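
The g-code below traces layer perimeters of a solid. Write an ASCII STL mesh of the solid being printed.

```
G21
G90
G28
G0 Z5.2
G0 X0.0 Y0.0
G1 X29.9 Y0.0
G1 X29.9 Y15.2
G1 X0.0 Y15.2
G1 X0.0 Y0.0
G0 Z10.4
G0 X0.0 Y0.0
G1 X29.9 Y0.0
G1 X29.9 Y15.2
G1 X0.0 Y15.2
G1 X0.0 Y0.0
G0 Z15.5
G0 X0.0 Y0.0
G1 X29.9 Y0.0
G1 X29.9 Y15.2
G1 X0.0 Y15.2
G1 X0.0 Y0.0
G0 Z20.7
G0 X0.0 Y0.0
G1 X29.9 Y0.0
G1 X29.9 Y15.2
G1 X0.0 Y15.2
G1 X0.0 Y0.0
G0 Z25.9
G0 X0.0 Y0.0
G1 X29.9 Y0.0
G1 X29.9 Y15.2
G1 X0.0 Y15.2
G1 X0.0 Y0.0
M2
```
solid part
  facet normal 0.0000 0.0000 -1.0000
    outer loop
      vertex 29.9 15.2 0.0
      vertex 29.9 0.0 0.0
      vertex 0.0 0.0 0.0
    endloop
  endfacet
  facet normal 0.0000 0.0000 -1.0000
    outer loop
      vertex 0.0 15.2 0.0
      vertex 29.9 15.2 0.0
      vertex 0.0 0.0 0.0
    endloop
  endfacet
  facet normal 0.0000 0.0000 1.0000
    outer loop
      vertex 0.0 0.0 25.9
      vertex 29.9 0.0 25.9
      vertex 29.9 15.2 25.9
    endloop
  endfacet
  facet normal 0.0000 0.0000 1.0000
    outer loop
      vertex 0.0 0.0 25.9
      vertex 29.9 15.2 25.9
      vertex 0.0 15.2 25.9
    endloop
  endfacet
  facet normal 0.0000 -1.0000 0.0000
    outer loop
      vertex 0.0 0.0 0.0
      vertex 29.9 0.0 0.0
      vertex 29.9 0.0 25.9
    endloop
  endfacet
  facet normal 0.0000 -1.0000 0.0000
    outer loop
      vertex 0.0 0.0 0.0
      vertex 29.9 0.0 25.9
      vertex 0.0 0.0 25.9
    endloop
  endfacet
  facet normal 0.0000 1.0000 0.0000
    outer loop
      vertex 29.9 15.2 25.9
      vertex 29.9 15.2 0.0
      vertex 0.0 15.2 0.0
    endloop
  endfacet
  facet normal 0.0000 1.0000 0.0000
    outer loop
      vertex 0.0 15.2 25.9
      vertex 29.9 15.2 25.9
      vertex 0.0 15.2 0.0
    endloop
  endfacet
  facet normal -1.0000 0.0000 0.0000
    outer loop
      vertex 0.0 15.2 25.9
      vertex 0.0 15.2 0.0
      vertex 0.0 0.0 0.0
    endloop
  endfacet
  facet normal -1.0000 0.0000 0.0000
    outer loop
      vertex 0.0 0.0 25.9
      vertex 0.0 15.2 25.9
      vertex 0.0 0.0 0.0
    endloop
  endfacet
  facet normal 1.0000 0.0000 0.0000
    outer loop
      vertex 29.9 0.0 0.0
      vertex 29.9 15.2 0.0
      vertex 29.9 15.2 25.9
    endloop
  endfacet
  facet normal 1.0000 0.0000 0.0000
    outer loop
      vertex 29.9 0.0 0.0
      vertex 29.9 15.2 25.9
      vertex 29.9 0.0 25.9
    endloop
  endfacet
endsolid part

The G0 Z moves step by Δz≈5.2 mm. Every layer's G1 loop is the same polygon, so the solid is a straight extrusion of it from z=0 to z≈25.9. Closing with flat bottom and top caps and triangulating gives 12 facets — a rectangular box, roughly 29.9 × 15.2 mm footprint and 25.9 mm tall.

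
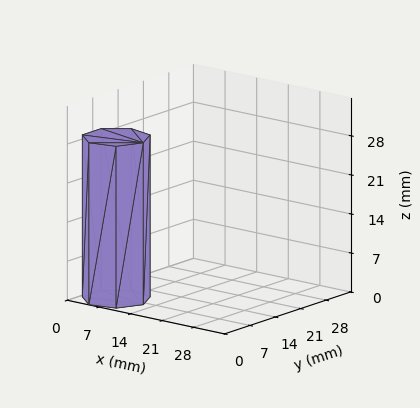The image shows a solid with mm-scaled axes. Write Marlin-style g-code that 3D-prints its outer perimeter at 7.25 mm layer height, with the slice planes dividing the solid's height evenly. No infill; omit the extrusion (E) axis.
Reading the render: the shape is a regular 7-sided prism (a cylinder approximated with 7 flat sides), circumscribed radius ≈ 6 mm, height ≈ 29 mm (dimensions read to the nearest mm from the axis ticks). For the g-code, the solid's height is divided into equal slices at the stated Δz and each level perimeter traced with G1 moves after a G0 lift.

; perimeter-only toolpath
G21 ; units = mm
G90 ; absolute positioning
G28 ; home
; layer 1
G0 Z7.25
G0 X12.00 Y6.00
G1 X9.74 Y10.69
G1 X4.66 Y11.85
G1 X0.59 Y8.60
G1 X0.59 Y3.40
G1 X4.66 Y0.15
G1 X9.74 Y1.31
G1 X12.00 Y6.00
; layer 2
G0 Z14.50
G0 X12.00 Y6.00
G1 X9.74 Y10.69
G1 X4.66 Y11.85
G1 X0.59 Y8.60
G1 X0.59 Y3.40
G1 X4.66 Y0.15
G1 X9.74 Y1.31
G1 X12.00 Y6.00
; layer 3
G0 Z21.75
G0 X12.00 Y6.00
G1 X9.74 Y10.69
G1 X4.66 Y11.85
G1 X0.59 Y8.60
G1 X0.59 Y3.40
G1 X4.66 Y0.15
G1 X9.74 Y1.31
G1 X12.00 Y6.00
; layer 4
G0 Z29.00
G0 X12.00 Y6.00
G1 X9.74 Y10.69
G1 X4.66 Y11.85
G1 X0.59 Y8.60
G1 X0.59 Y3.40
G1 X4.66 Y0.15
G1 X9.74 Y1.31
G1 X12.00 Y6.00
M2 ; end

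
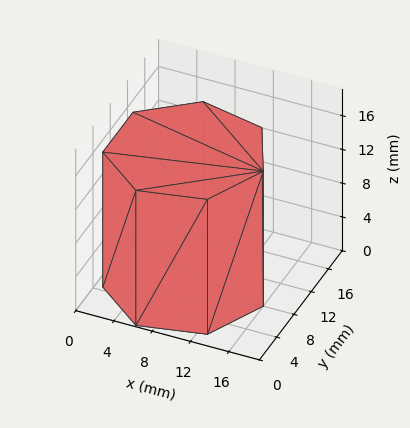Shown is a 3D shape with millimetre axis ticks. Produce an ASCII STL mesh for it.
Reading the render: the shape is a regular 7-sided prism (a cylinder approximated with 7 flat sides), circumscribed radius ≈ 8 mm, height ≈ 16 mm (dimensions read to the nearest mm from the axis ticks). For the STL, each face is triangulated and given an outward normal.

solid part
  facet normal 0.0000 0.0000 -1.0000
    outer loop
      vertex 6.2 15.8 0.0
      vertex 13.0 14.3 0.0
      vertex 16.0 8.0 0.0
    endloop
  endfacet
  facet normal 0.0000 0.0000 -1.0000
    outer loop
      vertex 0.8 11.5 0.0
      vertex 6.2 15.8 0.0
      vertex 16.0 8.0 0.0
    endloop
  endfacet
  facet normal 0.0000 0.0000 -1.0000
    outer loop
      vertex 0.8 4.5 0.0
      vertex 0.8 11.5 0.0
      vertex 16.0 8.0 0.0
    endloop
  endfacet
  facet normal 0.0000 0.0000 -1.0000
    outer loop
      vertex 6.2 0.2 0.0
      vertex 0.8 4.5 0.0
      vertex 16.0 8.0 0.0
    endloop
  endfacet
  facet normal 0.0000 0.0000 -1.0000
    outer loop
      vertex 13.0 1.7 0.0
      vertex 6.2 0.2 0.0
      vertex 16.0 8.0 0.0
    endloop
  endfacet
  facet normal 0.0000 0.0000 1.0000
    outer loop
      vertex 16.0 8.0 16.0
      vertex 13.0 14.3 16.0
      vertex 6.2 15.8 16.0
    endloop
  endfacet
  facet normal 0.0000 0.0000 1.0000
    outer loop
      vertex 16.0 8.0 16.0
      vertex 6.2 15.8 16.0
      vertex 0.8 11.5 16.0
    endloop
  endfacet
  facet normal 0.0000 0.0000 1.0000
    outer loop
      vertex 16.0 8.0 16.0
      vertex 0.8 11.5 16.0
      vertex 0.8 4.5 16.0
    endloop
  endfacet
  facet normal 0.0000 0.0000 1.0000
    outer loop
      vertex 16.0 8.0 16.0
      vertex 0.8 4.5 16.0
      vertex 6.2 0.2 16.0
    endloop
  endfacet
  facet normal 0.0000 0.0000 1.0000
    outer loop
      vertex 16.0 8.0 16.0
      vertex 6.2 0.2 16.0
      vertex 13.0 1.7 16.0
    endloop
  endfacet
  facet normal 0.9029 0.4299 0.0000
    outer loop
      vertex 16.0 8.0 0.0
      vertex 13.0 14.3 0.0
      vertex 13.0 14.3 16.0
    endloop
  endfacet
  facet normal 0.9029 0.4299 0.0000
    outer loop
      vertex 16.0 8.0 0.0
      vertex 13.0 14.3 16.0
      vertex 16.0 8.0 16.0
    endloop
  endfacet
  facet normal 0.2154 0.9765 0.0000
    outer loop
      vertex 13.0 14.3 0.0
      vertex 6.2 15.8 0.0
      vertex 6.2 15.8 16.0
    endloop
  endfacet
  facet normal 0.2154 0.9765 0.0000
    outer loop
      vertex 13.0 14.3 0.0
      vertex 6.2 15.8 16.0
      vertex 13.0 14.3 16.0
    endloop
  endfacet
  facet normal -0.6229 0.7823 0.0000
    outer loop
      vertex 6.2 15.8 0.0
      vertex 0.8 11.5 0.0
      vertex 0.8 11.5 16.0
    endloop
  endfacet
  facet normal -0.6229 0.7823 0.0000
    outer loop
      vertex 6.2 15.8 0.0
      vertex 0.8 11.5 16.0
      vertex 6.2 15.8 16.0
    endloop
  endfacet
  facet normal -1.0000 0.0000 0.0000
    outer loop
      vertex 0.8 11.5 0.0
      vertex 0.8 4.5 0.0
      vertex 0.8 4.5 16.0
    endloop
  endfacet
  facet normal -1.0000 0.0000 0.0000
    outer loop
      vertex 0.8 11.5 0.0
      vertex 0.8 4.5 16.0
      vertex 0.8 11.5 16.0
    endloop
  endfacet
  facet normal -0.6229 -0.7823 0.0000
    outer loop
      vertex 0.8 4.5 0.0
      vertex 6.2 0.2 0.0
      vertex 6.2 0.2 16.0
    endloop
  endfacet
  facet normal -0.6229 -0.7823 0.0000
    outer loop
      vertex 0.8 4.5 0.0
      vertex 6.2 0.2 16.0
      vertex 0.8 4.5 16.0
    endloop
  endfacet
  facet normal 0.2154 -0.9765 0.0000
    outer loop
      vertex 6.2 0.2 0.0
      vertex 13.0 1.7 0.0
      vertex 13.0 1.7 16.0
    endloop
  endfacet
  facet normal 0.2154 -0.9765 0.0000
    outer loop
      vertex 6.2 0.2 0.0
      vertex 13.0 1.7 16.0
      vertex 6.2 0.2 16.0
    endloop
  endfacet
  facet normal 0.9029 -0.4299 0.0000
    outer loop
      vertex 13.0 1.7 0.0
      vertex 16.0 8.0 0.0
      vertex 16.0 8.0 16.0
    endloop
  endfacet
  facet normal 0.9029 -0.4299 0.0000
    outer loop
      vertex 13.0 1.7 0.0
      vertex 16.0 8.0 16.0
      vertex 13.0 1.7 16.0
    endloop
  endfacet
endsolid part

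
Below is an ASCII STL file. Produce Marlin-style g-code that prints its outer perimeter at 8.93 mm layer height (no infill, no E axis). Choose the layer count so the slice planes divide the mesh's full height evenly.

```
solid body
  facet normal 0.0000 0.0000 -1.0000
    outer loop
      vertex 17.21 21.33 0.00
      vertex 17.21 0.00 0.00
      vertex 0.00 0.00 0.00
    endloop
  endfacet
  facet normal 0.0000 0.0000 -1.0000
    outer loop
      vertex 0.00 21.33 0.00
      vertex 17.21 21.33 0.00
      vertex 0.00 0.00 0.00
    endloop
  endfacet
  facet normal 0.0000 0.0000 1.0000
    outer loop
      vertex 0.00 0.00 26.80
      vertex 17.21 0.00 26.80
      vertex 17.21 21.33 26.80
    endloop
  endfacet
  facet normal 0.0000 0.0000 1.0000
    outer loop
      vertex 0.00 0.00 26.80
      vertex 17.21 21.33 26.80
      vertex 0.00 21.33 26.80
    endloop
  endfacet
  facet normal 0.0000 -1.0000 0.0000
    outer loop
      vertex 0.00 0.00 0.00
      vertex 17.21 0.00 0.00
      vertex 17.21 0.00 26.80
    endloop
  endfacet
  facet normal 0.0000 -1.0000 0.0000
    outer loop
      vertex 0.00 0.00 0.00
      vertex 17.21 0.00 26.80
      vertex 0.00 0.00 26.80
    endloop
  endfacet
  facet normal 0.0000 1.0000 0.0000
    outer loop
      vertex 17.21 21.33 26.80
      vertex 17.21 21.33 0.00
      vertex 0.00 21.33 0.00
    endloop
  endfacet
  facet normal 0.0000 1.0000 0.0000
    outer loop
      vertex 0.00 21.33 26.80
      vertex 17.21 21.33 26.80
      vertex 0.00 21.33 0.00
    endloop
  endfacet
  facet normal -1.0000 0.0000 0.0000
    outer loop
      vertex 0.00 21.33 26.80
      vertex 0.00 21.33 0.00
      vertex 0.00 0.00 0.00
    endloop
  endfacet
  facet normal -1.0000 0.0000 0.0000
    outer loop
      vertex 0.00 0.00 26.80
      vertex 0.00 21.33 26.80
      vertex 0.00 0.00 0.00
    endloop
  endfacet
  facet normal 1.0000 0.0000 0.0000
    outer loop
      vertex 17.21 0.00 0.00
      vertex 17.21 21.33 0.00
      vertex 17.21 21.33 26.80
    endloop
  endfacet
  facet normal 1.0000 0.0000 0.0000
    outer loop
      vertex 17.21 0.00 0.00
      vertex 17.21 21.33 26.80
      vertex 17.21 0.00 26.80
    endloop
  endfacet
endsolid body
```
; perimeter-only toolpath
G21 ; units = mm
G90 ; absolute positioning
G28 ; home
; layer 1
G0 Z8.93
G0 X0.00 Y0.00
G1 X17.21 Y0.00
G1 X17.21 Y21.33
G1 X0.00 Y21.33
G1 X0.00 Y0.00
; layer 2
G0 Z17.87
G0 X0.00 Y0.00
G1 X17.21 Y0.00
G1 X17.21 Y21.33
G1 X0.00 Y21.33
G1 X0.00 Y0.00
; layer 3
G0 Z26.80
G0 X0.00 Y0.00
G1 X17.21 Y0.00
G1 X17.21 Y21.33
G1 X0.00 Y21.33
G1 X0.00 Y0.00
M2 ; end

The solid is a rectangular box, roughly 17.2 × 21.3 mm footprint and 26.8 mm tall. Slicing at Δz = 8.93 mm — 3 equal slices spanning the solid's height, so layer i sits at z = i·h/3 — gives 3 non-empty perimeters. Each is a 4-segment closed polygon; G0 lifts to the layer z and rapids to the start vertex, then G1 traces the edges.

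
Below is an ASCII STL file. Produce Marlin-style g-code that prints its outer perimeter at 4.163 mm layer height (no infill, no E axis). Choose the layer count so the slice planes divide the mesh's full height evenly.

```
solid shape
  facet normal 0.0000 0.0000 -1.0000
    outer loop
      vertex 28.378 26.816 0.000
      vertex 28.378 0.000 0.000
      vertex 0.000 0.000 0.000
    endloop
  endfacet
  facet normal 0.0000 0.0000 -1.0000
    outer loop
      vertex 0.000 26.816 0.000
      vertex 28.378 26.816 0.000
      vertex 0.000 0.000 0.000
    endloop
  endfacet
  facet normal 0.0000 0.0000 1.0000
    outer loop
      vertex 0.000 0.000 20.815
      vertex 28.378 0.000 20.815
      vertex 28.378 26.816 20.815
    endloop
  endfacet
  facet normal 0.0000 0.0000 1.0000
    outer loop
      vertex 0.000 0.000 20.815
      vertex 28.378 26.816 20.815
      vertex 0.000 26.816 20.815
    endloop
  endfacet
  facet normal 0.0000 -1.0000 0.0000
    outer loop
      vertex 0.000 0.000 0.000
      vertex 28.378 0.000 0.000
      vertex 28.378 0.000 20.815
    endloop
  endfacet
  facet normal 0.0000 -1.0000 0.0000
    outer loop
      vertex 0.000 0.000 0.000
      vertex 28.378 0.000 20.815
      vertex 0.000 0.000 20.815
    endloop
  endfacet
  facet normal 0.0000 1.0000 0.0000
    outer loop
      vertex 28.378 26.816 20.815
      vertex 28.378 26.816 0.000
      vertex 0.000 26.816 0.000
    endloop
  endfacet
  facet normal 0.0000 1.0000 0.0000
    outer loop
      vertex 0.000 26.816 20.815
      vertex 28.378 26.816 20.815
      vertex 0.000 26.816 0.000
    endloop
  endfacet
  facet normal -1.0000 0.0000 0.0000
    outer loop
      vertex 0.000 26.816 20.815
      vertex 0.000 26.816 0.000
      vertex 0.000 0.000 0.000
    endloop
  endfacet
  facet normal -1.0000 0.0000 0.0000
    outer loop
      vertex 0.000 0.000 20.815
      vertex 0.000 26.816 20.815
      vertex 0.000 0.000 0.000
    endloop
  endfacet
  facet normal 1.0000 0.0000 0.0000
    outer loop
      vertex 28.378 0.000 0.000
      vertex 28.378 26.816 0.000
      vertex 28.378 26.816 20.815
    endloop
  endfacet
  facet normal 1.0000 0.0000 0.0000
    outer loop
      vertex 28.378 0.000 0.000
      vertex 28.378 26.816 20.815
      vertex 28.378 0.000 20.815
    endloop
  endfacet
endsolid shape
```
; perimeter-only toolpath
G21 ; units = mm
G90 ; absolute positioning
G28 ; home
; layer 1
G0 Z4.163
G0 X0.000 Y0.000
G1 X28.378 Y0.000
G1 X28.378 Y26.816
G1 X0.000 Y26.816
G1 X0.000 Y0.000
; layer 2
G0 Z8.326
G0 X0.000 Y0.000
G1 X28.378 Y0.000
G1 X28.378 Y26.816
G1 X0.000 Y26.816
G1 X0.000 Y0.000
; layer 3
G0 Z12.489
G0 X0.000 Y0.000
G1 X28.378 Y0.000
G1 X28.378 Y26.816
G1 X0.000 Y26.816
G1 X0.000 Y0.000
; layer 4
G0 Z16.652
G0 X0.000 Y0.000
G1 X28.378 Y0.000
G1 X28.378 Y26.816
G1 X0.000 Y26.816
G1 X0.000 Y0.000
; layer 5
G0 Z20.815
G0 X0.000 Y0.000
G1 X28.378 Y0.000
G1 X28.378 Y26.816
G1 X0.000 Y26.816
G1 X0.000 Y0.000
M2 ; end

The solid is a rectangular box, roughly 28.4 × 26.8 mm footprint and 20.8 mm tall. Slicing at Δz = 4.163 mm — 5 equal slices spanning the solid's height, so layer i sits at z = i·h/5 — gives 5 non-empty perimeters. Each is a 4-segment closed polygon; G0 lifts to the layer z and rapids to the start vertex, then G1 traces the edges.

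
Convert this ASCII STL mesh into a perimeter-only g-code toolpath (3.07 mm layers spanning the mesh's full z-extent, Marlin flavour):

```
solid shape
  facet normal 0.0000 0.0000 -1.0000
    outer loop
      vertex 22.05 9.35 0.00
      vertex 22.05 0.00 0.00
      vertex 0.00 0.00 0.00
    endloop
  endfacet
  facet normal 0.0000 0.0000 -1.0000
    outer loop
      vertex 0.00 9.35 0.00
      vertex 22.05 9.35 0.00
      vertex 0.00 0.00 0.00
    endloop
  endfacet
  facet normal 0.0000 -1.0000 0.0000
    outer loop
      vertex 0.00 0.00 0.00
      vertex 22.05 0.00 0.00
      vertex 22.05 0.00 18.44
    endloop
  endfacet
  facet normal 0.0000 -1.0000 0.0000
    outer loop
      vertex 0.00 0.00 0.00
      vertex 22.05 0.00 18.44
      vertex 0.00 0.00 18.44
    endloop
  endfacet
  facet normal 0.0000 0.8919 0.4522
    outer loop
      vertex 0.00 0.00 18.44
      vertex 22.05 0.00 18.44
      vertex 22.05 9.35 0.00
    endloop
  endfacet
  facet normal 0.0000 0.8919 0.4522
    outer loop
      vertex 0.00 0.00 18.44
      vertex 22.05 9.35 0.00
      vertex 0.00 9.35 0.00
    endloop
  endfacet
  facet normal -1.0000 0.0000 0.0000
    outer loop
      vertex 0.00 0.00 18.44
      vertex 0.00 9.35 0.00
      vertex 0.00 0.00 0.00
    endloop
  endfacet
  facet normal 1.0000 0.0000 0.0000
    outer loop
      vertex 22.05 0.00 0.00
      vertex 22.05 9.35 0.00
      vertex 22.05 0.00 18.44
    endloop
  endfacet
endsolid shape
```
; perimeter-only toolpath
G21 ; units = mm
G90 ; absolute positioning
G28 ; home
; layer 1
G0 Z3.07
G0 X0.00 Y0.00
G1 X22.05 Y0.00
G1 X22.05 Y7.79
G1 X0.00 Y7.79
G1 X0.00 Y0.00
; layer 2
G0 Z6.15
G0 X0.00 Y0.00
G1 X22.05 Y0.00
G1 X22.05 Y6.23
G1 X0.00 Y6.23
G1 X0.00 Y0.00
; layer 3
G0 Z9.22
G0 X0.00 Y0.00
G1 X22.05 Y0.00
G1 X22.05 Y4.67
G1 X0.00 Y4.67
G1 X0.00 Y0.00
; layer 4
G0 Z12.29
G0 X0.00 Y0.00
G1 X22.05 Y0.00
G1 X22.05 Y3.12
G1 X0.00 Y3.12
G1 X0.00 Y0.00
; layer 5
G0 Z15.37
G0 X0.00 Y0.00
G1 X22.05 Y0.00
G1 X22.05 Y1.56
G1 X0.00 Y1.56
G1 X0.00 Y0.00
M2 ; end

The solid is a wedge (ramp): 22.1 × 9.35 mm base, rising to 18.4 mm along the y=0 edge and sloping linearly to z=0 at y=9.35. Slicing at Δz = 3.07 mm — 6 equal slices spanning the solid's height, so layer i sits at z = i·h/6 — gives 5 non-empty perimeters. Each is a 4-segment closed polygon; G0 lifts to the layer z and rapids to the start vertex, then G1 traces the edges. The cross-section shrinks linearly with z (the slice at the apex is degenerate and omitted).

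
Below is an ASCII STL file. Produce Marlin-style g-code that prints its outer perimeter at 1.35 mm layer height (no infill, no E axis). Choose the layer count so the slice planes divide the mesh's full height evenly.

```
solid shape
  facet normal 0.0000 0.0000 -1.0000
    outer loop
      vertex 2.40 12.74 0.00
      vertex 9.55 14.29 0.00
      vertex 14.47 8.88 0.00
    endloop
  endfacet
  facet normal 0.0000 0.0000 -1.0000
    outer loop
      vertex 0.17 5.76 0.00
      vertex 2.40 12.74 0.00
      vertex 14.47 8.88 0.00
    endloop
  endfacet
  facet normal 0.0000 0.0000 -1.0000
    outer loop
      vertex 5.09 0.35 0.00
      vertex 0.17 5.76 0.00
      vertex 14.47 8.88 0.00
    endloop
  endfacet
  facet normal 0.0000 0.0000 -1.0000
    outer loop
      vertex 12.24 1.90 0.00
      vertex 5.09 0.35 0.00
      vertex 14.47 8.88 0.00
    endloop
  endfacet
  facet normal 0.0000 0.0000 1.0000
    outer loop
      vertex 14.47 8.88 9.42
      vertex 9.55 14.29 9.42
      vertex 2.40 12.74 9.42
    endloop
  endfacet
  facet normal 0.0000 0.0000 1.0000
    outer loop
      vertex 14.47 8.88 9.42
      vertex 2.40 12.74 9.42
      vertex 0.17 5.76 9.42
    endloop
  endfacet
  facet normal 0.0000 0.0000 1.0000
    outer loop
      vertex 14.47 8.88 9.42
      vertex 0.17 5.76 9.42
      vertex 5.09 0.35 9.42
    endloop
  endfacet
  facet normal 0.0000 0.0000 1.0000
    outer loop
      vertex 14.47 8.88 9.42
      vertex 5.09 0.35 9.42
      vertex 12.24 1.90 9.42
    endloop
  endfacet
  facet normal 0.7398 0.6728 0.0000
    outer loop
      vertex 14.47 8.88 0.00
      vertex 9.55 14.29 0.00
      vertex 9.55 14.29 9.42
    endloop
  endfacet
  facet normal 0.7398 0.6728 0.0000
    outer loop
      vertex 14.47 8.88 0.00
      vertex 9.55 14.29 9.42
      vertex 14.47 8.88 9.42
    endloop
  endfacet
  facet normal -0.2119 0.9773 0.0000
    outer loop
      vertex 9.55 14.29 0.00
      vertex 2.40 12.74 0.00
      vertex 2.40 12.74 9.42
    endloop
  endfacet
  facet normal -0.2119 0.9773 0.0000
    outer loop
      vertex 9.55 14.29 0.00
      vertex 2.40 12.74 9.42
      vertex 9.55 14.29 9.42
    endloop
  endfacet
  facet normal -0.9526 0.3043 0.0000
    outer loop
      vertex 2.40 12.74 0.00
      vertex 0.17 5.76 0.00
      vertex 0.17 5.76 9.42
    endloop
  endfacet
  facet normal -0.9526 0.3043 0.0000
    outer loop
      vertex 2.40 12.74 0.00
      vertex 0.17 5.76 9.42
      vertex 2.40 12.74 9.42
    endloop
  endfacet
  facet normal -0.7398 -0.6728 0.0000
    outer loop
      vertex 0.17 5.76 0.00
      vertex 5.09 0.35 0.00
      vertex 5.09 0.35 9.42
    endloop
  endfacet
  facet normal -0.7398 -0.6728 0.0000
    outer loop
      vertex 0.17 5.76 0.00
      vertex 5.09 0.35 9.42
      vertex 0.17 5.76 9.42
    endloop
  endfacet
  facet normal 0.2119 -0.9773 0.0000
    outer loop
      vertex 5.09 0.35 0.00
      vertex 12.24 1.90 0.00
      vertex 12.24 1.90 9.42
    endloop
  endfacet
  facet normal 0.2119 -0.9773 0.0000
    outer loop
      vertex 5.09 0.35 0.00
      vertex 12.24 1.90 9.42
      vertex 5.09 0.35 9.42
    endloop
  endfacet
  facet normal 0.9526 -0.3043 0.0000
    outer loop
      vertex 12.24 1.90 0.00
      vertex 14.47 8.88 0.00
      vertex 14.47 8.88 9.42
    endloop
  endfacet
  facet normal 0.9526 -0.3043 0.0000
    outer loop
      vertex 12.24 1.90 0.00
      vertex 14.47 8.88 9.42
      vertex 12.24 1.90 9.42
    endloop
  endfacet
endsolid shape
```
; perimeter-only toolpath
G21 ; units = mm
G90 ; absolute positioning
G28 ; home
; layer 1
G0 Z1.35
G0 X14.47 Y8.88
G1 X9.55 Y14.29
G1 X2.40 Y12.74
G1 X0.17 Y5.76
G1 X5.09 Y0.35
G1 X12.24 Y1.90
G1 X14.47 Y8.88
; layer 2
G0 Z2.69
G0 X14.47 Y8.88
G1 X9.55 Y14.29
G1 X2.40 Y12.74
G1 X0.17 Y5.76
G1 X5.09 Y0.35
G1 X12.24 Y1.90
G1 X14.47 Y8.88
; layer 3
G0 Z4.04
G0 X14.47 Y8.88
G1 X9.55 Y14.29
G1 X2.40 Y12.74
G1 X0.17 Y5.76
G1 X5.09 Y0.35
G1 X12.24 Y1.90
G1 X14.47 Y8.88
; layer 4
G0 Z5.38
G0 X14.47 Y8.88
G1 X9.55 Y14.29
G1 X2.40 Y12.74
G1 X0.17 Y5.76
G1 X5.09 Y0.35
G1 X12.24 Y1.90
G1 X14.47 Y8.88
; layer 5
G0 Z6.73
G0 X14.47 Y8.88
G1 X9.55 Y14.29
G1 X2.40 Y12.74
G1 X0.17 Y5.76
G1 X5.09 Y0.35
G1 X12.24 Y1.90
G1 X14.47 Y8.88
; layer 6
G0 Z8.07
G0 X14.47 Y8.88
G1 X9.55 Y14.29
G1 X2.40 Y12.74
G1 X0.17 Y5.76
G1 X5.09 Y0.35
G1 X12.24 Y1.90
G1 X14.47 Y8.88
; layer 7
G0 Z9.42
G0 X14.47 Y8.88
G1 X9.55 Y14.29
G1 X2.40 Y12.74
G1 X0.17 Y5.76
G1 X5.09 Y0.35
G1 X12.24 Y1.90
G1 X14.47 Y8.88
M2 ; end

The solid is a regular 6-sided prism (a cylinder approximated with 6 flat sides), circumscribed radius ≈ 7.32 mm, height ≈ 9.42 mm. Slicing at Δz = 1.35 mm — 7 equal slices spanning the solid's height, so layer i sits at z = i·h/7 — gives 7 non-empty perimeters. Each is a 6-segment closed polygon; G0 lifts to the layer z and rapids to the start vertex, then G1 traces the edges.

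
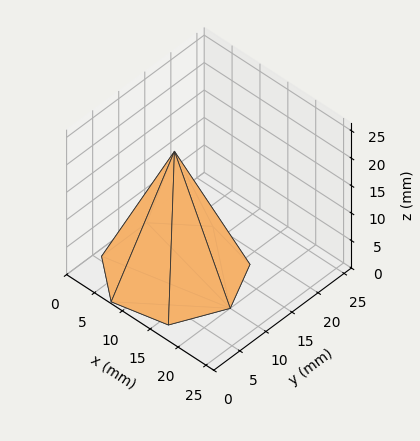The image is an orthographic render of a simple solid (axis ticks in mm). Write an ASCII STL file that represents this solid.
Reading the render: the shape is a regular 7-sided pyramid, base circumscribed radius ≈ 10 mm, apex at z ≈ 22 mm (dimensions read to the nearest mm from the axis ticks). For the STL, each face is triangulated and given an outward normal.

solid part
  facet normal 0.0000 0.0000 -1.0000
    outer loop
      vertex 7.77 19.75 0.00
      vertex 16.23 17.82 0.00
      vertex 20.00 10.00 0.00
    endloop
  endfacet
  facet normal 0.0000 0.0000 -1.0000
    outer loop
      vertex 0.99 14.34 0.00
      vertex 7.77 19.75 0.00
      vertex 20.00 10.00 0.00
    endloop
  endfacet
  facet normal 0.0000 0.0000 -1.0000
    outer loop
      vertex 0.99 5.66 0.00
      vertex 0.99 14.34 0.00
      vertex 20.00 10.00 0.00
    endloop
  endfacet
  facet normal 0.0000 0.0000 -1.0000
    outer loop
      vertex 7.77 0.25 0.00
      vertex 0.99 5.66 0.00
      vertex 20.00 10.00 0.00
    endloop
  endfacet
  facet normal 0.0000 0.0000 -1.0000
    outer loop
      vertex 16.23 2.18 0.00
      vertex 7.77 0.25 0.00
      vertex 20.00 10.00 0.00
    endloop
  endfacet
  facet normal 0.8336 0.4019 0.3789
    outer loop
      vertex 20.00 10.00 0.00
      vertex 16.23 17.82 0.00
      vertex 10.00 10.00 22.00
    endloop
  endfacet
  facet normal 0.2058 0.9022 0.3790
    outer loop
      vertex 16.23 17.82 0.00
      vertex 7.77 19.75 0.00
      vertex 10.00 10.00 22.00
    endloop
  endfacet
  facet normal -0.5772 0.7233 0.3791
    outer loop
      vertex 7.77 19.75 0.00
      vertex 0.99 14.34 0.00
      vertex 10.00 10.00 22.00
    endloop
  endfacet
  facet normal -0.9254 0.0000 0.3790
    outer loop
      vertex 0.99 14.34 0.00
      vertex 0.99 5.66 0.00
      vertex 10.00 10.00 22.00
    endloop
  endfacet
  facet normal -0.5772 -0.7233 0.3791
    outer loop
      vertex 0.99 5.66 0.00
      vertex 7.77 0.25 0.00
      vertex 10.00 10.00 22.00
    endloop
  endfacet
  facet normal 0.2058 -0.9022 0.3790
    outer loop
      vertex 7.77 0.25 0.00
      vertex 16.23 2.18 0.00
      vertex 10.00 10.00 22.00
    endloop
  endfacet
  facet normal 0.8336 -0.4019 0.3789
    outer loop
      vertex 16.23 2.18 0.00
      vertex 20.00 10.00 0.00
      vertex 10.00 10.00 22.00
    endloop
  endfacet
endsolid part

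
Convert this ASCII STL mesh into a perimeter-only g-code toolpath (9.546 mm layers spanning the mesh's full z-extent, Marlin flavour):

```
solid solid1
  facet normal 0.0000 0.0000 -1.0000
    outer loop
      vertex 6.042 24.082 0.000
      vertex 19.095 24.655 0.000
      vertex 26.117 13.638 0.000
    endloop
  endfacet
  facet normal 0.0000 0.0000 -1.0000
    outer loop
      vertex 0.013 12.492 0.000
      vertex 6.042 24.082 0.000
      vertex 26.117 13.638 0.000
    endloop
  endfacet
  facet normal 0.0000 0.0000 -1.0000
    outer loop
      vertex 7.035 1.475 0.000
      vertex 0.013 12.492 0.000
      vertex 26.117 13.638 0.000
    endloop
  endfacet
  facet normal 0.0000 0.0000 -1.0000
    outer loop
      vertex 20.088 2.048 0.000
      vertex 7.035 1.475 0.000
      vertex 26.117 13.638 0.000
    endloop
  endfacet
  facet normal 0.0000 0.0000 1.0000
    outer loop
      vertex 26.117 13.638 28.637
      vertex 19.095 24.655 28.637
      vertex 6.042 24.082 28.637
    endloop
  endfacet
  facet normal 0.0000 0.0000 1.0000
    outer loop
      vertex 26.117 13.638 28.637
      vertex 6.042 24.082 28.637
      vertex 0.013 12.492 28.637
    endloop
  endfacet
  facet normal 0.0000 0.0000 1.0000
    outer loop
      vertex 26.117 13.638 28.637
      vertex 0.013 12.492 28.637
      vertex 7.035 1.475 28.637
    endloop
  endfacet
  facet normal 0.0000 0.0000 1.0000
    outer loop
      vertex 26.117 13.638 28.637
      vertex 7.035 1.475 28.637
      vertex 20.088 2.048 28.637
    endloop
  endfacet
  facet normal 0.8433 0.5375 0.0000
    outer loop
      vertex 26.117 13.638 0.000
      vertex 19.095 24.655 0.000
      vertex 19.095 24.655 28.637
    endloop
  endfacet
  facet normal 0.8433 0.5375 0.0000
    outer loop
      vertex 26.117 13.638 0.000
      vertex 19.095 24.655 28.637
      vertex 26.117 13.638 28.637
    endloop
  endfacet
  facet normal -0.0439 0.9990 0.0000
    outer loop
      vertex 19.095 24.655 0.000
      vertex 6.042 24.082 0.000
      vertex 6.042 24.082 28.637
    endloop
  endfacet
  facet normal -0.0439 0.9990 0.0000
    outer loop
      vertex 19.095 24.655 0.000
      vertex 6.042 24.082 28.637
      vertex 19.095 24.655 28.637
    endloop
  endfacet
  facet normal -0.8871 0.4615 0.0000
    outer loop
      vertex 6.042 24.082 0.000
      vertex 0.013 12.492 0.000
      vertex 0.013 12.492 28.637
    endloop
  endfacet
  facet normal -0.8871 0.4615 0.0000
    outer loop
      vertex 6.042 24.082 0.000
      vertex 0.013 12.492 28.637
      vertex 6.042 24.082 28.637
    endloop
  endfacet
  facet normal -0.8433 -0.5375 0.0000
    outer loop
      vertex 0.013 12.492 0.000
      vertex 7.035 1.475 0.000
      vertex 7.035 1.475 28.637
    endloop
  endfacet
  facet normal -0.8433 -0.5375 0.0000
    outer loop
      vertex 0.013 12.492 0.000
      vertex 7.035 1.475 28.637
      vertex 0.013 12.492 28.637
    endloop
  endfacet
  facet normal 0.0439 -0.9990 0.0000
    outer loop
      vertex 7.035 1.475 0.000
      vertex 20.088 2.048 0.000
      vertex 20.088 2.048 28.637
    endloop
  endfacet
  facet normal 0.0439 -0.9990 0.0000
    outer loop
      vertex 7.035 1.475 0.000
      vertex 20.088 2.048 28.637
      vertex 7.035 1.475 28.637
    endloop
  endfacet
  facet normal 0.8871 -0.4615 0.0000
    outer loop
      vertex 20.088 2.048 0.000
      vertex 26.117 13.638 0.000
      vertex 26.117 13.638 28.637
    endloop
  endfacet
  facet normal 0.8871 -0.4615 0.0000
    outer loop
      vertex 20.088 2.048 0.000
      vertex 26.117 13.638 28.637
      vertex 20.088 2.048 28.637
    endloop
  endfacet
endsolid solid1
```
; perimeter-only toolpath
G21 ; units = mm
G90 ; absolute positioning
G28 ; home
; layer 1
G0 Z9.546
G0 X26.117 Y13.638
G1 X19.095 Y24.655
G1 X6.042 Y24.082
G1 X0.013 Y12.492
G1 X7.035 Y1.475
G1 X20.088 Y2.048
G1 X26.117 Y13.638
; layer 2
G0 Z19.091
G0 X26.117 Y13.638
G1 X19.095 Y24.655
G1 X6.042 Y24.082
G1 X0.013 Y12.492
G1 X7.035 Y1.475
G1 X20.088 Y2.048
G1 X26.117 Y13.638
; layer 3
G0 Z28.637
G0 X26.117 Y13.638
G1 X19.095 Y24.655
G1 X6.042 Y24.082
G1 X0.013 Y12.492
G1 X7.035 Y1.475
G1 X20.088 Y2.048
G1 X26.117 Y13.638
M2 ; end

The solid is a regular 6-sided prism (a cylinder approximated with 6 flat sides), circumscribed radius ≈ 13.1 mm, height ≈ 28.6 mm. Slicing at Δz = 9.546 mm — 3 equal slices spanning the solid's height, so layer i sits at z = i·h/3 — gives 3 non-empty perimeters. Each is a 6-segment closed polygon; G0 lifts to the layer z and rapids to the start vertex, then G1 traces the edges.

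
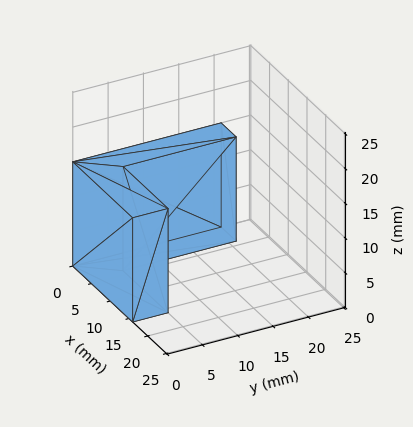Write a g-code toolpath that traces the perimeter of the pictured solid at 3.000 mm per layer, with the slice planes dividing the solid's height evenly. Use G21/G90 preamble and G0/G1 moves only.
Reading the render: the shape is an L-shaped prism: outer 16 × 21 mm, arm thicknesses ≈ 5 mm (horizontal) and 4 mm (vertical), extruded 15 mm in z (dimensions read to the nearest mm from the axis ticks). For the g-code, the solid's height is divided into equal slices at the stated Δz and each level perimeter traced with G1 moves after a G0 lift.

; perimeter-only toolpath
G21 ; units = mm
G90 ; absolute positioning
G28 ; home
; layer 1
G0 Z3.000
G0 X0.000 Y0.000
G1 X16.000 Y0.000
G1 X16.000 Y5.000
G1 X4.000 Y5.000
G1 X4.000 Y21.000
G1 X0.000 Y21.000
G1 X0.000 Y0.000
; layer 2
G0 Z6.000
G0 X0.000 Y0.000
G1 X16.000 Y0.000
G1 X16.000 Y5.000
G1 X4.000 Y5.000
G1 X4.000 Y21.000
G1 X0.000 Y21.000
G1 X0.000 Y0.000
; layer 3
G0 Z9.000
G0 X0.000 Y0.000
G1 X16.000 Y0.000
G1 X16.000 Y5.000
G1 X4.000 Y5.000
G1 X4.000 Y21.000
G1 X0.000 Y21.000
G1 X0.000 Y0.000
; layer 4
G0 Z12.000
G0 X0.000 Y0.000
G1 X16.000 Y0.000
G1 X16.000 Y5.000
G1 X4.000 Y5.000
G1 X4.000 Y21.000
G1 X0.000 Y21.000
G1 X0.000 Y0.000
; layer 5
G0 Z15.000
G0 X0.000 Y0.000
G1 X16.000 Y0.000
G1 X16.000 Y5.000
G1 X4.000 Y5.000
G1 X4.000 Y21.000
G1 X0.000 Y21.000
G1 X0.000 Y0.000
M2 ; end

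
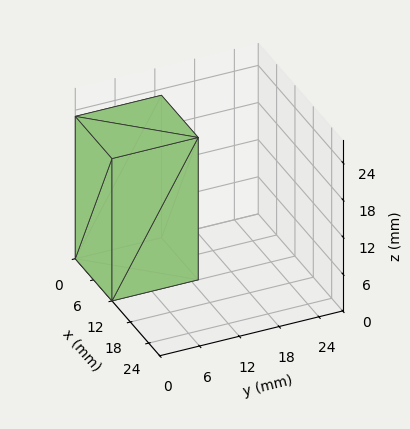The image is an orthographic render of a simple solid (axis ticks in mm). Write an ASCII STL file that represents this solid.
Reading the render: the shape is a rectangular box, roughly 12 × 13 mm footprint and 23 mm tall (dimensions read to the nearest mm from the axis ticks). For the STL, each face is triangulated and given an outward normal.

solid part
  facet normal 0.0000 0.0000 -1.0000
    outer loop
      vertex 12.0 13.0 0.0
      vertex 12.0 0.0 0.0
      vertex 0.0 0.0 0.0
    endloop
  endfacet
  facet normal 0.0000 0.0000 -1.0000
    outer loop
      vertex 0.0 13.0 0.0
      vertex 12.0 13.0 0.0
      vertex 0.0 0.0 0.0
    endloop
  endfacet
  facet normal 0.0000 0.0000 1.0000
    outer loop
      vertex 0.0 0.0 23.0
      vertex 12.0 0.0 23.0
      vertex 12.0 13.0 23.0
    endloop
  endfacet
  facet normal 0.0000 0.0000 1.0000
    outer loop
      vertex 0.0 0.0 23.0
      vertex 12.0 13.0 23.0
      vertex 0.0 13.0 23.0
    endloop
  endfacet
  facet normal 0.0000 -1.0000 0.0000
    outer loop
      vertex 0.0 0.0 0.0
      vertex 12.0 0.0 0.0
      vertex 12.0 0.0 23.0
    endloop
  endfacet
  facet normal 0.0000 -1.0000 0.0000
    outer loop
      vertex 0.0 0.0 0.0
      vertex 12.0 0.0 23.0
      vertex 0.0 0.0 23.0
    endloop
  endfacet
  facet normal 0.0000 1.0000 0.0000
    outer loop
      vertex 12.0 13.0 23.0
      vertex 12.0 13.0 0.0
      vertex 0.0 13.0 0.0
    endloop
  endfacet
  facet normal 0.0000 1.0000 0.0000
    outer loop
      vertex 0.0 13.0 23.0
      vertex 12.0 13.0 23.0
      vertex 0.0 13.0 0.0
    endloop
  endfacet
  facet normal -1.0000 0.0000 0.0000
    outer loop
      vertex 0.0 13.0 23.0
      vertex 0.0 13.0 0.0
      vertex 0.0 0.0 0.0
    endloop
  endfacet
  facet normal -1.0000 0.0000 0.0000
    outer loop
      vertex 0.0 0.0 23.0
      vertex 0.0 13.0 23.0
      vertex 0.0 0.0 0.0
    endloop
  endfacet
  facet normal 1.0000 0.0000 0.0000
    outer loop
      vertex 12.0 0.0 0.0
      vertex 12.0 13.0 0.0
      vertex 12.0 13.0 23.0
    endloop
  endfacet
  facet normal 1.0000 0.0000 0.0000
    outer loop
      vertex 12.0 0.0 0.0
      vertex 12.0 13.0 23.0
      vertex 12.0 0.0 23.0
    endloop
  endfacet
endsolid part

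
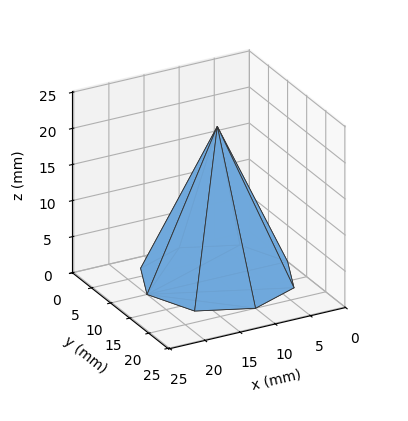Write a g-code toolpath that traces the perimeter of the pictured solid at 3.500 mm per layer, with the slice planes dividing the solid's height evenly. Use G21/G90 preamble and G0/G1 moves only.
Reading the render: the shape is a regular 8-sided pyramid, base circumscribed radius ≈ 10 mm, apex at z ≈ 21 mm (dimensions read to the nearest mm from the axis ticks). For the g-code, the solid's height is divided into equal slices at the stated Δz and each level perimeter traced with G1 moves after a G0 lift.

; perimeter-only toolpath
G21 ; units = mm
G90 ; absolute positioning
G28 ; home
; layer 1
G0 Z3.500
G0 X18.333 Y10.000
G1 X15.893 Y15.893
G1 X10.000 Y18.333
G1 X4.107 Y15.893
G1 X1.667 Y10.000
G1 X4.107 Y4.107
G1 X10.000 Y1.667
G1 X15.893 Y4.107
G1 X18.333 Y10.000
; layer 2
G0 Z7.000
G0 X16.667 Y10.000
G1 X14.714 Y14.714
G1 X10.000 Y16.667
G1 X5.286 Y14.714
G1 X3.333 Y10.000
G1 X5.286 Y5.286
G1 X10.000 Y3.333
G1 X14.714 Y5.286
G1 X16.667 Y10.000
; layer 3
G0 Z10.500
G0 X15.000 Y10.000
G1 X13.536 Y13.536
G1 X10.000 Y15.000
G1 X6.465 Y13.536
G1 X5.000 Y10.000
G1 X6.465 Y6.465
G1 X10.000 Y5.000
G1 X13.536 Y6.465
G1 X15.000 Y10.000
; layer 4
G0 Z14.000
G0 X13.333 Y10.000
G1 X12.357 Y12.357
G1 X10.000 Y13.333
G1 X7.643 Y12.357
G1 X6.667 Y10.000
G1 X7.643 Y7.643
G1 X10.000 Y6.667
G1 X12.357 Y7.643
G1 X13.333 Y10.000
; layer 5
G0 Z17.500
G0 X11.667 Y10.000
G1 X11.178 Y11.178
G1 X10.000 Y11.667
G1 X8.822 Y11.178
G1 X8.333 Y10.000
G1 X8.822 Y8.822
G1 X10.000 Y8.333
G1 X11.178 Y8.822
G1 X11.667 Y10.000
M2 ; end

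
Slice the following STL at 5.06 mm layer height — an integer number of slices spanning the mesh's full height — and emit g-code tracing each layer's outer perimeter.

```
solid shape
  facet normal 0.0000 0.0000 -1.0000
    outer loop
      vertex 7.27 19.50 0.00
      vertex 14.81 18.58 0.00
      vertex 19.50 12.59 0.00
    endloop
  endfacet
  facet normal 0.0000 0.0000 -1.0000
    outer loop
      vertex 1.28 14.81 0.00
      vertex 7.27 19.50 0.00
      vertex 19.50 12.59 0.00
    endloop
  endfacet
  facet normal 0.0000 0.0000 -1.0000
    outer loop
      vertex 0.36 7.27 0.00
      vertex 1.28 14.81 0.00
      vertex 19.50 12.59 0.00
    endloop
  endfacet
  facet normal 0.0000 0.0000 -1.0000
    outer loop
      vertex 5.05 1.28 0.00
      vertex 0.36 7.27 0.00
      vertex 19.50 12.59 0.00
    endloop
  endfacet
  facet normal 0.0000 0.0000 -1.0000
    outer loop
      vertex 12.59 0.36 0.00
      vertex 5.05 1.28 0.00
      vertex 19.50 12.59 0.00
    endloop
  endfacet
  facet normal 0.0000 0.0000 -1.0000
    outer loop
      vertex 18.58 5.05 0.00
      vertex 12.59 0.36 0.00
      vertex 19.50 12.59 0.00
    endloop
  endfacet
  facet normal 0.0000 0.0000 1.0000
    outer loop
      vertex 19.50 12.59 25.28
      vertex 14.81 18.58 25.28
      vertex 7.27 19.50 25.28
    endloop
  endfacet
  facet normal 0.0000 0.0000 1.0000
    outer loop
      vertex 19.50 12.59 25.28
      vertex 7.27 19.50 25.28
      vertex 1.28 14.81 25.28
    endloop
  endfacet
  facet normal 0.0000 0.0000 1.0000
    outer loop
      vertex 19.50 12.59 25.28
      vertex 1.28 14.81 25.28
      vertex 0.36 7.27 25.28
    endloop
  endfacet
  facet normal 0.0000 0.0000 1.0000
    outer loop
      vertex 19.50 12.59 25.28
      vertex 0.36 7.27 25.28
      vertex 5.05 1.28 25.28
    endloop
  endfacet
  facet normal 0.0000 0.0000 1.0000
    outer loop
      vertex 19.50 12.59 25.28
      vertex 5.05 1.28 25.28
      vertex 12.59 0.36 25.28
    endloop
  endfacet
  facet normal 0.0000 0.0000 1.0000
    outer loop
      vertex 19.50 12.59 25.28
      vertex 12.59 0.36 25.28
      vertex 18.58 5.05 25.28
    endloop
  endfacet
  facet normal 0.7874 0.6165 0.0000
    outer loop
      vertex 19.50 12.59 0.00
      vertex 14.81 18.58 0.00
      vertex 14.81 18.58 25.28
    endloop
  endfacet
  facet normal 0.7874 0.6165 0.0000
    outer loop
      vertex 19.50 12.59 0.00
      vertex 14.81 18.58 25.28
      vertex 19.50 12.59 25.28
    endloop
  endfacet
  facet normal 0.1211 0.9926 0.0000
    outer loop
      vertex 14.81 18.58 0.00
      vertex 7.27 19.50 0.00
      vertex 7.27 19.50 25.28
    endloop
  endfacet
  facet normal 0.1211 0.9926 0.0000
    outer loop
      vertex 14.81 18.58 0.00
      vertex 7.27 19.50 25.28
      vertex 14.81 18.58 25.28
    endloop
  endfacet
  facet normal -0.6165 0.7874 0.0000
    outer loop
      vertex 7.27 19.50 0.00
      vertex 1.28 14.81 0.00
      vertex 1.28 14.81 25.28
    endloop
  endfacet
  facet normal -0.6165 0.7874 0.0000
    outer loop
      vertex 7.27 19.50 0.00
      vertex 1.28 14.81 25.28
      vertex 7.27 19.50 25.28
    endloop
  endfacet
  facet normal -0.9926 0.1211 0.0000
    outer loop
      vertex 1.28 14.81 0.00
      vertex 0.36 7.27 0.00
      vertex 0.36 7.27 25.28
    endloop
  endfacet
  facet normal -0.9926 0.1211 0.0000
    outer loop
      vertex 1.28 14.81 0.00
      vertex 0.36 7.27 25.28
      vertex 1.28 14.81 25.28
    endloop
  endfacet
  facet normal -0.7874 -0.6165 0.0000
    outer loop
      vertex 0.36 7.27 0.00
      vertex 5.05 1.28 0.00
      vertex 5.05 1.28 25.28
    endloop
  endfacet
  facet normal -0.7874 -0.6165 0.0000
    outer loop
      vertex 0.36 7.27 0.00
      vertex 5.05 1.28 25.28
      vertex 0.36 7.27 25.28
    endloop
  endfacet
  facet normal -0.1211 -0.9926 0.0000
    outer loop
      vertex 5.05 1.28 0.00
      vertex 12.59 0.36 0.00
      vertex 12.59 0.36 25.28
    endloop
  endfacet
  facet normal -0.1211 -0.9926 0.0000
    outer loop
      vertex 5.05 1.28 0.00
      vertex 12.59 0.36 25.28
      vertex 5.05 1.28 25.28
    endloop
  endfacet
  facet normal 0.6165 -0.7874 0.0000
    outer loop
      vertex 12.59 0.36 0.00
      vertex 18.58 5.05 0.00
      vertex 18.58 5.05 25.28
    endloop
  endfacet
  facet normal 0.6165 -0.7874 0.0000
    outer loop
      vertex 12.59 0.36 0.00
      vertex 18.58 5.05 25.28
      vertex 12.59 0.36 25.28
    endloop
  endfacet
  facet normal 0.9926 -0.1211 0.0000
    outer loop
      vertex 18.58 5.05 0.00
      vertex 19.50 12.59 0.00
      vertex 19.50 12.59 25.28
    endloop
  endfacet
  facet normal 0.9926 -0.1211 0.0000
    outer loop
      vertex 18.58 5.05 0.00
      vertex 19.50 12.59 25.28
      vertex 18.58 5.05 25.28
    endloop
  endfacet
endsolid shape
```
; perimeter-only toolpath
G21 ; units = mm
G90 ; absolute positioning
G28 ; home
; layer 1
G0 Z5.06
G0 X19.50 Y12.59
G1 X14.81 Y18.58
G1 X7.27 Y19.50
G1 X1.28 Y14.81
G1 X0.36 Y7.27
G1 X5.05 Y1.28
G1 X12.59 Y0.36
G1 X18.58 Y5.05
G1 X19.50 Y12.59
; layer 2
G0 Z10.11
G0 X19.50 Y12.59
G1 X14.81 Y18.58
G1 X7.27 Y19.50
G1 X1.28 Y14.81
G1 X0.36 Y7.27
G1 X5.05 Y1.28
G1 X12.59 Y0.36
G1 X18.58 Y5.05
G1 X19.50 Y12.59
; layer 3
G0 Z15.17
G0 X19.50 Y12.59
G1 X14.81 Y18.58
G1 X7.27 Y19.50
G1 X1.28 Y14.81
G1 X0.36 Y7.27
G1 X5.05 Y1.28
G1 X12.59 Y0.36
G1 X18.58 Y5.05
G1 X19.50 Y12.59
; layer 4
G0 Z20.22
G0 X19.50 Y12.59
G1 X14.81 Y18.58
G1 X7.27 Y19.50
G1 X1.28 Y14.81
G1 X0.36 Y7.27
G1 X5.05 Y1.28
G1 X12.59 Y0.36
G1 X18.58 Y5.05
G1 X19.50 Y12.59
; layer 5
G0 Z25.28
G0 X19.50 Y12.59
G1 X14.81 Y18.58
G1 X7.27 Y19.50
G1 X1.28 Y14.81
G1 X0.36 Y7.27
G1 X5.05 Y1.28
G1 X12.59 Y0.36
G1 X18.58 Y5.05
G1 X19.50 Y12.59
M2 ; end

The solid is a regular 8-sided prism (a cylinder approximated with 8 flat sides), circumscribed radius ≈ 9.93 mm, height ≈ 25.3 mm. Slicing at Δz = 5.06 mm — 5 equal slices spanning the solid's height, so layer i sits at z = i·h/5 — gives 5 non-empty perimeters. Each is a 8-segment closed polygon; G0 lifts to the layer z and rapids to the start vertex, then G1 traces the edges.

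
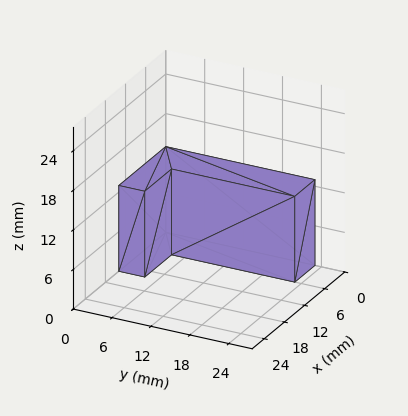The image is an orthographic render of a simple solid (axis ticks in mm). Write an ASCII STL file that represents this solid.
Reading the render: the shape is an L-shaped prism: outer 14 × 23 mm, arm thicknesses ≈ 4 mm (horizontal) and 6 mm (vertical), extruded 13 mm in z (dimensions read to the nearest mm from the axis ticks). For the STL, each face is triangulated and given an outward normal.

solid part
  facet normal 0.0000 0.0000 -1.0000
    outer loop
      vertex 14.00 4.00 0.00
      vertex 14.00 0.00 0.00
      vertex 0.00 0.00 0.00
    endloop
  endfacet
  facet normal 0.0000 0.0000 -1.0000
    outer loop
      vertex 6.00 4.00 0.00
      vertex 14.00 4.00 0.00
      vertex 0.00 0.00 0.00
    endloop
  endfacet
  facet normal 0.0000 0.0000 -1.0000
    outer loop
      vertex 6.00 23.00 0.00
      vertex 6.00 4.00 0.00
      vertex 0.00 0.00 0.00
    endloop
  endfacet
  facet normal 0.0000 0.0000 -1.0000
    outer loop
      vertex 0.00 23.00 0.00
      vertex 6.00 23.00 0.00
      vertex 0.00 0.00 0.00
    endloop
  endfacet
  facet normal 0.0000 0.0000 1.0000
    outer loop
      vertex 0.00 0.00 13.00
      vertex 14.00 0.00 13.00
      vertex 14.00 4.00 13.00
    endloop
  endfacet
  facet normal 0.0000 0.0000 1.0000
    outer loop
      vertex 0.00 0.00 13.00
      vertex 14.00 4.00 13.00
      vertex 6.00 4.00 13.00
    endloop
  endfacet
  facet normal 0.0000 0.0000 1.0000
    outer loop
      vertex 0.00 0.00 13.00
      vertex 6.00 4.00 13.00
      vertex 6.00 23.00 13.00
    endloop
  endfacet
  facet normal 0.0000 0.0000 1.0000
    outer loop
      vertex 0.00 0.00 13.00
      vertex 6.00 23.00 13.00
      vertex 0.00 23.00 13.00
    endloop
  endfacet
  facet normal 0.0000 -1.0000 0.0000
    outer loop
      vertex 0.00 0.00 0.00
      vertex 14.00 0.00 0.00
      vertex 14.00 0.00 13.00
    endloop
  endfacet
  facet normal 0.0000 -1.0000 0.0000
    outer loop
      vertex 0.00 0.00 0.00
      vertex 14.00 0.00 13.00
      vertex 0.00 0.00 13.00
    endloop
  endfacet
  facet normal 1.0000 0.0000 0.0000
    outer loop
      vertex 14.00 0.00 0.00
      vertex 14.00 4.00 0.00
      vertex 14.00 4.00 13.00
    endloop
  endfacet
  facet normal 1.0000 0.0000 0.0000
    outer loop
      vertex 14.00 0.00 0.00
      vertex 14.00 4.00 13.00
      vertex 14.00 0.00 13.00
    endloop
  endfacet
  facet normal 0.0000 1.0000 0.0000
    outer loop
      vertex 14.00 4.00 0.00
      vertex 6.00 4.00 0.00
      vertex 6.00 4.00 13.00
    endloop
  endfacet
  facet normal 0.0000 1.0000 0.0000
    outer loop
      vertex 14.00 4.00 0.00
      vertex 6.00 4.00 13.00
      vertex 14.00 4.00 13.00
    endloop
  endfacet
  facet normal 1.0000 0.0000 0.0000
    outer loop
      vertex 6.00 4.00 0.00
      vertex 6.00 23.00 0.00
      vertex 6.00 23.00 13.00
    endloop
  endfacet
  facet normal 1.0000 0.0000 0.0000
    outer loop
      vertex 6.00 4.00 0.00
      vertex 6.00 23.00 13.00
      vertex 6.00 4.00 13.00
    endloop
  endfacet
  facet normal 0.0000 1.0000 0.0000
    outer loop
      vertex 6.00 23.00 0.00
      vertex 0.00 23.00 0.00
      vertex 0.00 23.00 13.00
    endloop
  endfacet
  facet normal 0.0000 1.0000 0.0000
    outer loop
      vertex 6.00 23.00 0.00
      vertex 0.00 23.00 13.00
      vertex 6.00 23.00 13.00
    endloop
  endfacet
  facet normal -1.0000 0.0000 0.0000
    outer loop
      vertex 0.00 23.00 0.00
      vertex 0.00 0.00 0.00
      vertex 0.00 0.00 13.00
    endloop
  endfacet
  facet normal -1.0000 0.0000 0.0000
    outer loop
      vertex 0.00 23.00 0.00
      vertex 0.00 0.00 13.00
      vertex 0.00 23.00 13.00
    endloop
  endfacet
endsolid part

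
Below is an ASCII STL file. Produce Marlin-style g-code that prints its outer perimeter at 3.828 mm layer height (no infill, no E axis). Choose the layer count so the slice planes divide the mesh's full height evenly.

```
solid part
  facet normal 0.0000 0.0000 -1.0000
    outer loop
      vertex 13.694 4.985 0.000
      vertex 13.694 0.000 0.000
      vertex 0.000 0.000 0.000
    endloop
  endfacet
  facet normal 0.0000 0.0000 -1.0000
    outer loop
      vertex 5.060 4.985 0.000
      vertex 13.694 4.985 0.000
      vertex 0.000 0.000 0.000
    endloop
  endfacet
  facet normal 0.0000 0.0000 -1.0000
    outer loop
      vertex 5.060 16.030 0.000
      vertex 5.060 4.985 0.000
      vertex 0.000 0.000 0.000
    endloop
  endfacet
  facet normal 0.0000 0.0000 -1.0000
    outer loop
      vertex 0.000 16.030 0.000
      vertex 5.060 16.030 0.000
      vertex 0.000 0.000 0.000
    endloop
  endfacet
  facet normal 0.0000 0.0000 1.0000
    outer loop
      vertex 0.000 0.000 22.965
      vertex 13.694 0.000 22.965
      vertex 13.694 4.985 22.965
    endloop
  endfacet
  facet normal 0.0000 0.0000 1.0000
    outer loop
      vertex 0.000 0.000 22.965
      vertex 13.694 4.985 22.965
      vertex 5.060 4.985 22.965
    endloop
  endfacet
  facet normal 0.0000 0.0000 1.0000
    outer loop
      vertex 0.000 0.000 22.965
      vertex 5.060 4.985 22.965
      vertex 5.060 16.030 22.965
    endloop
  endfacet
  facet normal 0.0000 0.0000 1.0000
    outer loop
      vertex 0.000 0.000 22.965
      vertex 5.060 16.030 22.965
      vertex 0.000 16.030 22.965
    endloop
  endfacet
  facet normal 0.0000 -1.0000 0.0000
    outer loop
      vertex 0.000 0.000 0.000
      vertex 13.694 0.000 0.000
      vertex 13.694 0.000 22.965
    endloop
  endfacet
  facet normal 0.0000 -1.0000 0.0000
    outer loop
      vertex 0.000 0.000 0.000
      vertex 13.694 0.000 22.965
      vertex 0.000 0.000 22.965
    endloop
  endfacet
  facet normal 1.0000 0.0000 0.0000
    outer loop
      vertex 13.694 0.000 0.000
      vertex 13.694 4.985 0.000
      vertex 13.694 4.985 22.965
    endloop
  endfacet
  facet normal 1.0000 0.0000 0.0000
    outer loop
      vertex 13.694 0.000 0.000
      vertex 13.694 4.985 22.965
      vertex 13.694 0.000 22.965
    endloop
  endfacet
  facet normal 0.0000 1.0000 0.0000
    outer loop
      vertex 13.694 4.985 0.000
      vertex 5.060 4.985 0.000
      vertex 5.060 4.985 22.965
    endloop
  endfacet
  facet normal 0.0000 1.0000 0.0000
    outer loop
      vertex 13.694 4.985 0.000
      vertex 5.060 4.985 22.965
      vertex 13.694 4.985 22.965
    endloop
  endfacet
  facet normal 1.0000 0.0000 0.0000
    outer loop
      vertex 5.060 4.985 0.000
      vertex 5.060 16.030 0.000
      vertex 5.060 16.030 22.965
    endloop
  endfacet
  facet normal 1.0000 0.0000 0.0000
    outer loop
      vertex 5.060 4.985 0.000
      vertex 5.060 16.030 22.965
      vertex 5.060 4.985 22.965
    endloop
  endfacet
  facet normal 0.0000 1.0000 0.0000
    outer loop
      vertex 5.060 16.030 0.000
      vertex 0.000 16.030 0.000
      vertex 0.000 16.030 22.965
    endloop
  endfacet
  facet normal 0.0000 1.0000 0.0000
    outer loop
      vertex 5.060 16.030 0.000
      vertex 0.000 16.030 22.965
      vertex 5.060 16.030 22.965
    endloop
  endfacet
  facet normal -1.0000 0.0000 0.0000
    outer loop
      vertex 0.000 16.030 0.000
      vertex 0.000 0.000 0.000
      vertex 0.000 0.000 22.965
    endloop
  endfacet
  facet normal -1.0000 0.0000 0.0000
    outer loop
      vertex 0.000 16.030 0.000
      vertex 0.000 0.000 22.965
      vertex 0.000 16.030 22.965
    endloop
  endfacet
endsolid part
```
; perimeter-only toolpath
G21 ; units = mm
G90 ; absolute positioning
G28 ; home
; layer 1
G0 Z3.828
G0 X0.000 Y0.000
G1 X13.694 Y0.000
G1 X13.694 Y4.985
G1 X5.060 Y4.985
G1 X5.060 Y16.030
G1 X0.000 Y16.030
G1 X0.000 Y0.000
; layer 2
G0 Z7.655
G0 X0.000 Y0.000
G1 X13.694 Y0.000
G1 X13.694 Y4.985
G1 X5.060 Y4.985
G1 X5.060 Y16.030
G1 X0.000 Y16.030
G1 X0.000 Y0.000
; layer 3
G0 Z11.482
G0 X0.000 Y0.000
G1 X13.694 Y0.000
G1 X13.694 Y4.985
G1 X5.060 Y4.985
G1 X5.060 Y16.030
G1 X0.000 Y16.030
G1 X0.000 Y0.000
; layer 4
G0 Z15.310
G0 X0.000 Y0.000
G1 X13.694 Y0.000
G1 X13.694 Y4.985
G1 X5.060 Y4.985
G1 X5.060 Y16.030
G1 X0.000 Y16.030
G1 X0.000 Y0.000
; layer 5
G0 Z19.137
G0 X0.000 Y0.000
G1 X13.694 Y0.000
G1 X13.694 Y4.985
G1 X5.060 Y4.985
G1 X5.060 Y16.030
G1 X0.000 Y16.030
G1 X0.000 Y0.000
; layer 6
G0 Z22.965
G0 X0.000 Y0.000
G1 X13.694 Y0.000
G1 X13.694 Y4.985
G1 X5.060 Y4.985
G1 X5.060 Y16.030
G1 X0.000 Y16.030
G1 X0.000 Y0.000
M2 ; end

The solid is an L-shaped prism: outer 13.7 × 16 mm, arm thicknesses ≈ 4.99 mm (horizontal) and 5.06 mm (vertical), extruded 23 mm in z. Slicing at Δz = 3.828 mm — 6 equal slices spanning the solid's height, so layer i sits at z = i·h/6 — gives 6 non-empty perimeters. Each is a 6-segment closed polygon; G0 lifts to the layer z and rapids to the start vertex, then G1 traces the edges.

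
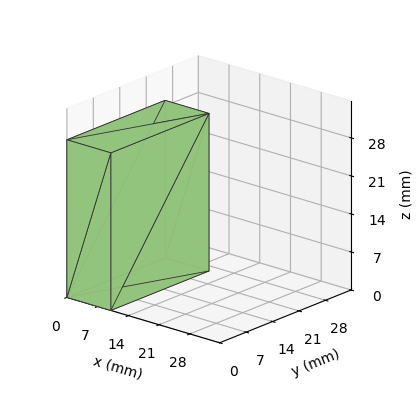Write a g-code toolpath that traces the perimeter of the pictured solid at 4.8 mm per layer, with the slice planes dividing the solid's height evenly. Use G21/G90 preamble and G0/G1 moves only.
Reading the render: the shape is a rectangular box, roughly 10 × 26 mm footprint and 29 mm tall (dimensions read to the nearest mm from the axis ticks). For the g-code, the solid's height is divided into equal slices at the stated Δz and each level perimeter traced with G1 moves after a G0 lift.

; perimeter-only toolpath
G21 ; units = mm
G90 ; absolute positioning
G28 ; home
; layer 1
G0 Z4.8
G0 X0.0 Y0.0
G1 X10.0 Y0.0
G1 X10.0 Y26.0
G1 X0.0 Y26.0
G1 X0.0 Y0.0
; layer 2
G0 Z9.7
G0 X0.0 Y0.0
G1 X10.0 Y0.0
G1 X10.0 Y26.0
G1 X0.0 Y26.0
G1 X0.0 Y0.0
; layer 3
G0 Z14.5
G0 X0.0 Y0.0
G1 X10.0 Y0.0
G1 X10.0 Y26.0
G1 X0.0 Y26.0
G1 X0.0 Y0.0
; layer 4
G0 Z19.3
G0 X0.0 Y0.0
G1 X10.0 Y0.0
G1 X10.0 Y26.0
G1 X0.0 Y26.0
G1 X0.0 Y0.0
; layer 5
G0 Z24.2
G0 X0.0 Y0.0
G1 X10.0 Y0.0
G1 X10.0 Y26.0
G1 X0.0 Y26.0
G1 X0.0 Y0.0
; layer 6
G0 Z29.0
G0 X0.0 Y0.0
G1 X10.0 Y0.0
G1 X10.0 Y26.0
G1 X0.0 Y26.0
G1 X0.0 Y0.0
M2 ; end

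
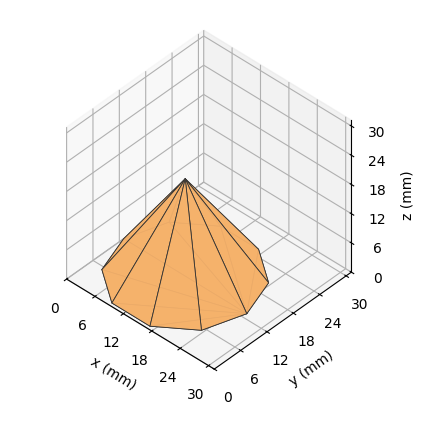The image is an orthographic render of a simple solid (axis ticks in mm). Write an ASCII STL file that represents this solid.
Reading the render: the shape is a regular 10-sided pyramid, base circumscribed radius ≈ 13 mm, apex at z ≈ 20 mm (dimensions read to the nearest mm from the axis ticks). For the STL, each face is triangulated and given an outward normal.

solid part
  facet normal 0.0000 0.0000 -1.0000
    outer loop
      vertex 17.02 25.36 0.00
      vertex 23.52 20.64 0.00
      vertex 26.00 13.00 0.00
    endloop
  endfacet
  facet normal 0.0000 0.0000 -1.0000
    outer loop
      vertex 8.98 25.36 0.00
      vertex 17.02 25.36 0.00
      vertex 26.00 13.00 0.00
    endloop
  endfacet
  facet normal 0.0000 0.0000 -1.0000
    outer loop
      vertex 2.48 20.64 0.00
      vertex 8.98 25.36 0.00
      vertex 26.00 13.00 0.00
    endloop
  endfacet
  facet normal 0.0000 0.0000 -1.0000
    outer loop
      vertex 0.00 13.00 0.00
      vertex 2.48 20.64 0.00
      vertex 26.00 13.00 0.00
    endloop
  endfacet
  facet normal 0.0000 0.0000 -1.0000
    outer loop
      vertex 2.48 5.36 0.00
      vertex 0.00 13.00 0.00
      vertex 26.00 13.00 0.00
    endloop
  endfacet
  facet normal 0.0000 0.0000 -1.0000
    outer loop
      vertex 8.98 0.64 0.00
      vertex 2.48 5.36 0.00
      vertex 26.00 13.00 0.00
    endloop
  endfacet
  facet normal 0.0000 0.0000 -1.0000
    outer loop
      vertex 17.02 0.64 0.00
      vertex 8.98 0.64 0.00
      vertex 26.00 13.00 0.00
    endloop
  endfacet
  facet normal 0.0000 0.0000 -1.0000
    outer loop
      vertex 23.52 5.36 0.00
      vertex 17.02 0.64 0.00
      vertex 26.00 13.00 0.00
    endloop
  endfacet
  facet normal 0.8090 0.2626 0.5259
    outer loop
      vertex 26.00 13.00 0.00
      vertex 23.52 20.64 0.00
      vertex 13.00 13.00 20.00
    endloop
  endfacet
  facet normal 0.4998 0.6883 0.5258
    outer loop
      vertex 23.52 20.64 0.00
      vertex 17.02 25.36 0.00
      vertex 13.00 13.00 20.00
    endloop
  endfacet
  facet normal 0.0000 0.8507 0.5257
    outer loop
      vertex 17.02 25.36 0.00
      vertex 8.98 25.36 0.00
      vertex 13.00 13.00 20.00
    endloop
  endfacet
  facet normal -0.4998 0.6883 0.5258
    outer loop
      vertex 8.98 25.36 0.00
      vertex 2.48 20.64 0.00
      vertex 13.00 13.00 20.00
    endloop
  endfacet
  facet normal -0.8090 0.2626 0.5259
    outer loop
      vertex 2.48 20.64 0.00
      vertex 0.00 13.00 0.00
      vertex 13.00 13.00 20.00
    endloop
  endfacet
  facet normal -0.8090 -0.2626 0.5259
    outer loop
      vertex 0.00 13.00 0.00
      vertex 2.48 5.36 0.00
      vertex 13.00 13.00 20.00
    endloop
  endfacet
  facet normal -0.4998 -0.6883 0.5258
    outer loop
      vertex 2.48 5.36 0.00
      vertex 8.98 0.64 0.00
      vertex 13.00 13.00 20.00
    endloop
  endfacet
  facet normal 0.0000 -0.8507 0.5257
    outer loop
      vertex 8.98 0.64 0.00
      vertex 17.02 0.64 0.00
      vertex 13.00 13.00 20.00
    endloop
  endfacet
  facet normal 0.4998 -0.6883 0.5258
    outer loop
      vertex 17.02 0.64 0.00
      vertex 23.52 5.36 0.00
      vertex 13.00 13.00 20.00
    endloop
  endfacet
  facet normal 0.8090 -0.2626 0.5259
    outer loop
      vertex 23.52 5.36 0.00
      vertex 26.00 13.00 0.00
      vertex 13.00 13.00 20.00
    endloop
  endfacet
endsolid part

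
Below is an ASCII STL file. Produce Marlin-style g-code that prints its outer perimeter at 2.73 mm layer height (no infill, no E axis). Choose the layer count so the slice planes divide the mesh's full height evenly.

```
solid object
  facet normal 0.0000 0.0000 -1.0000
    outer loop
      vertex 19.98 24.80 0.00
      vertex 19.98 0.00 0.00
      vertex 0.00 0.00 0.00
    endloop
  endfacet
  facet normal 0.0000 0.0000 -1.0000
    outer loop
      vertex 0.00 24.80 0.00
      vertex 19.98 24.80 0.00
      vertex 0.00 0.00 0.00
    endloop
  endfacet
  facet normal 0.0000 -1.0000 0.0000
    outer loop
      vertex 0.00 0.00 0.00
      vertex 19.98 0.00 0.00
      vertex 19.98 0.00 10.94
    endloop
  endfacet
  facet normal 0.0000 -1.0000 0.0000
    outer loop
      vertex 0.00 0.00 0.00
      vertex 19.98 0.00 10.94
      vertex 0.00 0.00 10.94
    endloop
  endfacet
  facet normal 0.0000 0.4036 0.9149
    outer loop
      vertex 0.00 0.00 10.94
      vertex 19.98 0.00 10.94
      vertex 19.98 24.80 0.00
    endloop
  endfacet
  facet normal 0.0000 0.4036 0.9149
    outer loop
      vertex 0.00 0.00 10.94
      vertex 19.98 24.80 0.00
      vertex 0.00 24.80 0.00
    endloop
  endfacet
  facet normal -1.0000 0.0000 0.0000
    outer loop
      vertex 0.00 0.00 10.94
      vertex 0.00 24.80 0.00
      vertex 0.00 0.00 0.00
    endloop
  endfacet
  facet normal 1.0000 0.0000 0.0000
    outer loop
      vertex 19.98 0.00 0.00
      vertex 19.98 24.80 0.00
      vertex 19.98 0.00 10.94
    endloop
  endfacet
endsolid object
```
; perimeter-only toolpath
G21 ; units = mm
G90 ; absolute positioning
G28 ; home
; layer 1
G0 Z2.73
G0 X0.00 Y0.00
G1 X19.98 Y0.00
G1 X19.98 Y18.60
G1 X0.00 Y18.60
G1 X0.00 Y0.00
; layer 2
G0 Z5.47
G0 X0.00 Y0.00
G1 X19.98 Y0.00
G1 X19.98 Y12.40
G1 X0.00 Y12.40
G1 X0.00 Y0.00
; layer 3
G0 Z8.21
G0 X0.00 Y0.00
G1 X19.98 Y0.00
G1 X19.98 Y6.20
G1 X0.00 Y6.20
G1 X0.00 Y0.00
M2 ; end

The solid is a wedge (ramp): 20 × 24.8 mm base, rising to 10.9 mm along the y=0 edge and sloping linearly to z=0 at y=24.8. Slicing at Δz = 2.73 mm — 4 equal slices spanning the solid's height, so layer i sits at z = i·h/4 — gives 3 non-empty perimeters. Each is a 4-segment closed polygon; G0 lifts to the layer z and rapids to the start vertex, then G1 traces the edges. The cross-section shrinks linearly with z (the slice at the apex is degenerate and omitted).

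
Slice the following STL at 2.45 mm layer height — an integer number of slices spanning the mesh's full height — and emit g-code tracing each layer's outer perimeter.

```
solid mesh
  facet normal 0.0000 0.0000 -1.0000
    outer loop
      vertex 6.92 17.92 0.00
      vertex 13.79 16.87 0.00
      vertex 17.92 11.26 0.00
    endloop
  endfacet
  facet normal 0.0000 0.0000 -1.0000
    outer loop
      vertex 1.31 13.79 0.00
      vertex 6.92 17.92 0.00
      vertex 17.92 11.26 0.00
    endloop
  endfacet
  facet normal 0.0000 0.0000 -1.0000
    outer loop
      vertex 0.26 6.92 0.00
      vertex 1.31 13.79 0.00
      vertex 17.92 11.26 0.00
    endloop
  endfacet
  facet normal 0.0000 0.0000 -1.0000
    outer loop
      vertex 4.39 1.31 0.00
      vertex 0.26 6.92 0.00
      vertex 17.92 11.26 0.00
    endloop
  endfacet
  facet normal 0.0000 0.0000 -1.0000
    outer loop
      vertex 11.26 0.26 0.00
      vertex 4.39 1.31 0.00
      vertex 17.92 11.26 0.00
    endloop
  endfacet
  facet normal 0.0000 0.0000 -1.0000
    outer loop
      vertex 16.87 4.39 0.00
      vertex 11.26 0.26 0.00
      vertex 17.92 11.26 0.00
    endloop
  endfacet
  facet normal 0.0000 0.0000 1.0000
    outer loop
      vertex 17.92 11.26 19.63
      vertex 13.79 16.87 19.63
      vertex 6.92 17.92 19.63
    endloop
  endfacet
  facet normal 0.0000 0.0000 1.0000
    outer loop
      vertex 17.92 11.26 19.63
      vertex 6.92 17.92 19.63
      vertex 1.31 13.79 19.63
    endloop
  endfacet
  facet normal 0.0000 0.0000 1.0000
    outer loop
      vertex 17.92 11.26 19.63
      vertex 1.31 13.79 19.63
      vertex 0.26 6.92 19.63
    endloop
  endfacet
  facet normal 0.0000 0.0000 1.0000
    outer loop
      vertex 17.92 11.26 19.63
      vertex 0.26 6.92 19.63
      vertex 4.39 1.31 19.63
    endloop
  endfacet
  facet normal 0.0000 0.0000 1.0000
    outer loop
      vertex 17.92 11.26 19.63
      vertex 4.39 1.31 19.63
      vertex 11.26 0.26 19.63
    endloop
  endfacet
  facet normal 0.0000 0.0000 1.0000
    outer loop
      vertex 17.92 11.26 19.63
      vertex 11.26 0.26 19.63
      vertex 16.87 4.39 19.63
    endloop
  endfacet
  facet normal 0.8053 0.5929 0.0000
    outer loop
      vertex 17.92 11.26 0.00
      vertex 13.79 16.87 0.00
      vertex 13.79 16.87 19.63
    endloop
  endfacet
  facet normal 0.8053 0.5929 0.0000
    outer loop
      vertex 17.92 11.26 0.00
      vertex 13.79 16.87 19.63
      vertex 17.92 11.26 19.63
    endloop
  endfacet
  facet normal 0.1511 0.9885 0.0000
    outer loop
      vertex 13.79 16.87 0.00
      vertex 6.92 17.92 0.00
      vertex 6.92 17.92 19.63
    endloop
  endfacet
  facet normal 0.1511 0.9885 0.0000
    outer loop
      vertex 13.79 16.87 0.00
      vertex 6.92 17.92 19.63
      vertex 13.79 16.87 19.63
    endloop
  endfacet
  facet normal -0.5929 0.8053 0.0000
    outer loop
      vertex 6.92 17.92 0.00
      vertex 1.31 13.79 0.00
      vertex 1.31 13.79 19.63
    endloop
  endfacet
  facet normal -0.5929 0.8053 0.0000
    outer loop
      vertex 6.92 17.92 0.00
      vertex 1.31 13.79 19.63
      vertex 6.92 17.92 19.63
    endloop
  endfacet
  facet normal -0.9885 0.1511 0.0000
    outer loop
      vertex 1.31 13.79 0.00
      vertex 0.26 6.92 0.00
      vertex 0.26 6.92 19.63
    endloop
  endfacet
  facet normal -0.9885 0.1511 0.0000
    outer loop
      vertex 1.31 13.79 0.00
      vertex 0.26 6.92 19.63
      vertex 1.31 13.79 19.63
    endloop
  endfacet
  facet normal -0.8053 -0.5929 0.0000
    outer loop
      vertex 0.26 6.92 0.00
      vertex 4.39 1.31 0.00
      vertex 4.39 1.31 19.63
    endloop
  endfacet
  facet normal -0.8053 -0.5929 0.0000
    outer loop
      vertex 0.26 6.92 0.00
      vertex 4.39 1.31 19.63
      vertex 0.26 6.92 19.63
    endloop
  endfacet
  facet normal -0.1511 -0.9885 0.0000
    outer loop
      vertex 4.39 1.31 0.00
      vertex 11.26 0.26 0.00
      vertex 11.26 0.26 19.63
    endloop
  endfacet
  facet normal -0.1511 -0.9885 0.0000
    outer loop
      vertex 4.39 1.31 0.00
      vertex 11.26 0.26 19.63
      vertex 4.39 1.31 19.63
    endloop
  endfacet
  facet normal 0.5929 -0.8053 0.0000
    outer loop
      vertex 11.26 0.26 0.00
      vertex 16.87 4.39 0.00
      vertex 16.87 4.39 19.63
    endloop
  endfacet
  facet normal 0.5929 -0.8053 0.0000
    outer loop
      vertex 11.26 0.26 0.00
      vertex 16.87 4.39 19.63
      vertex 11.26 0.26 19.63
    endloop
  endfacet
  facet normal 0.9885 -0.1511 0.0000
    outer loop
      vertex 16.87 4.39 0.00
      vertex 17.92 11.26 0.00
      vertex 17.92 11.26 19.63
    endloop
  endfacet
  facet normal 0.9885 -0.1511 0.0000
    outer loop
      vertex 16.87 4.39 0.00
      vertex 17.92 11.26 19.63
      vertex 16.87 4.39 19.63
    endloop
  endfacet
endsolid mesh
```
; perimeter-only toolpath
G21 ; units = mm
G90 ; absolute positioning
G28 ; home
; layer 1
G0 Z2.45
G0 X17.92 Y11.26
G1 X13.79 Y16.87
G1 X6.92 Y17.92
G1 X1.31 Y13.79
G1 X0.26 Y6.92
G1 X4.39 Y1.31
G1 X11.26 Y0.26
G1 X16.87 Y4.39
G1 X17.92 Y11.26
; layer 2
G0 Z4.91
G0 X17.92 Y11.26
G1 X13.79 Y16.87
G1 X6.92 Y17.92
G1 X1.31 Y13.79
G1 X0.26 Y6.92
G1 X4.39 Y1.31
G1 X11.26 Y0.26
G1 X16.87 Y4.39
G1 X17.92 Y11.26
; layer 3
G0 Z7.36
G0 X17.92 Y11.26
G1 X13.79 Y16.87
G1 X6.92 Y17.92
G1 X1.31 Y13.79
G1 X0.26 Y6.92
G1 X4.39 Y1.31
G1 X11.26 Y0.26
G1 X16.87 Y4.39
G1 X17.92 Y11.26
; layer 4
G0 Z9.81
G0 X17.92 Y11.26
G1 X13.79 Y16.87
G1 X6.92 Y17.92
G1 X1.31 Y13.79
G1 X0.26 Y6.92
G1 X4.39 Y1.31
G1 X11.26 Y0.26
G1 X16.87 Y4.39
G1 X17.92 Y11.26
; layer 5
G0 Z12.27
G0 X17.92 Y11.26
G1 X13.79 Y16.87
G1 X6.92 Y17.92
G1 X1.31 Y13.79
G1 X0.26 Y6.92
G1 X4.39 Y1.31
G1 X11.26 Y0.26
G1 X16.87 Y4.39
G1 X17.92 Y11.26
; layer 6
G0 Z14.72
G0 X17.92 Y11.26
G1 X13.79 Y16.87
G1 X6.92 Y17.92
G1 X1.31 Y13.79
G1 X0.26 Y6.92
G1 X4.39 Y1.31
G1 X11.26 Y0.26
G1 X16.87 Y4.39
G1 X17.92 Y11.26
; layer 7
G0 Z17.18
G0 X17.92 Y11.26
G1 X13.79 Y16.87
G1 X6.92 Y17.92
G1 X1.31 Y13.79
G1 X0.26 Y6.92
G1 X4.39 Y1.31
G1 X11.26 Y0.26
G1 X16.87 Y4.39
G1 X17.92 Y11.26
; layer 8
G0 Z19.63
G0 X17.92 Y11.26
G1 X13.79 Y16.87
G1 X6.92 Y17.92
G1 X1.31 Y13.79
G1 X0.26 Y6.92
G1 X4.39 Y1.31
G1 X11.26 Y0.26
G1 X16.87 Y4.39
G1 X17.92 Y11.26
M2 ; end

The solid is a regular 8-sided prism (a cylinder approximated with 8 flat sides), circumscribed radius ≈ 9.09 mm, height ≈ 19.6 mm. Slicing at Δz = 2.45 mm — 8 equal slices spanning the solid's height, so layer i sits at z = i·h/8 — gives 8 non-empty perimeters. Each is a 8-segment closed polygon; G0 lifts to the layer z and rapids to the start vertex, then G1 traces the edges.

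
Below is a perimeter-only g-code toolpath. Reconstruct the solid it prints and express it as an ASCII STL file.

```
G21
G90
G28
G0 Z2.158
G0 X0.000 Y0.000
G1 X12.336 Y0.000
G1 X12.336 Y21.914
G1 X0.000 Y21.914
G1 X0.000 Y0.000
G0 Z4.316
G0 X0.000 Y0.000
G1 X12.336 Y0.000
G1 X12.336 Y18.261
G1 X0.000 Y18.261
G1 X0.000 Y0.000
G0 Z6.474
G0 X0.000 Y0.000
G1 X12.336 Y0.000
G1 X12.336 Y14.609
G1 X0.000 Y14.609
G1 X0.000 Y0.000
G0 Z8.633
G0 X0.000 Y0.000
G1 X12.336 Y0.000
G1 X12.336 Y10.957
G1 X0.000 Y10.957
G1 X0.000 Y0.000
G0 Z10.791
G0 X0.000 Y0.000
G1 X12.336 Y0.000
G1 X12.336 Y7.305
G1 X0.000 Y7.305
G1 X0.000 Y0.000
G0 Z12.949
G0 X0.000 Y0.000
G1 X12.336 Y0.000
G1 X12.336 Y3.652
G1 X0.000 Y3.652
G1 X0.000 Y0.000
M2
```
solid part
  facet normal 0.0000 0.0000 -1.0000
    outer loop
      vertex 12.336 25.566 0.000
      vertex 12.336 0.000 0.000
      vertex 0.000 0.000 0.000
    endloop
  endfacet
  facet normal 0.0000 0.0000 -1.0000
    outer loop
      vertex 0.000 25.566 0.000
      vertex 12.336 25.566 0.000
      vertex 0.000 0.000 0.000
    endloop
  endfacet
  facet normal 0.0000 -1.0000 0.0000
    outer loop
      vertex 0.000 0.000 0.000
      vertex 12.336 0.000 0.000
      vertex 12.336 0.000 15.107
    endloop
  endfacet
  facet normal 0.0000 -1.0000 0.0000
    outer loop
      vertex 0.000 0.000 0.000
      vertex 12.336 0.000 15.107
      vertex 0.000 0.000 15.107
    endloop
  endfacet
  facet normal 0.0000 0.5087 0.8609
    outer loop
      vertex 0.000 0.000 15.107
      vertex 12.336 0.000 15.107
      vertex 12.336 25.566 0.000
    endloop
  endfacet
  facet normal 0.0000 0.5087 0.8609
    outer loop
      vertex 0.000 0.000 15.107
      vertex 12.336 25.566 0.000
      vertex 0.000 25.566 0.000
    endloop
  endfacet
  facet normal -1.0000 0.0000 0.0000
    outer loop
      vertex 0.000 0.000 15.107
      vertex 0.000 25.566 0.000
      vertex 0.000 0.000 0.000
    endloop
  endfacet
  facet normal 1.0000 0.0000 0.0000
    outer loop
      vertex 12.336 0.000 0.000
      vertex 12.336 25.566 0.000
      vertex 12.336 0.000 15.107
    endloop
  endfacet
endsolid part

The G0 Z moves step by Δz≈2.158 mm. The G1 loops shrink linearly with z, so the solid tapers from its base footprint up to z≈15.1. Closing with a flat bottom cap and the tapered top and triangulating gives 8 facets — a wedge (ramp): 12.3 × 25.6 mm base, rising to 15.1 mm along the y=0 edge and sloping linearly to z=0 at y=25.6.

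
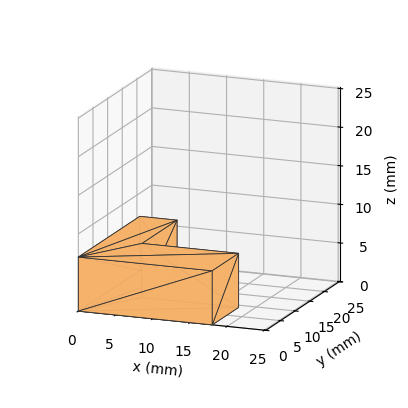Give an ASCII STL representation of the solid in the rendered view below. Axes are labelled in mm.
Reading the render: the shape is an L-shaped prism: outer 18 × 21 mm, arm thicknesses ≈ 9 mm (horizontal) and 5 mm (vertical), extruded 7 mm in z (dimensions read to the nearest mm from the axis ticks). For the STL, each face is triangulated and given an outward normal.

solid part
  facet normal 0.0000 0.0000 -1.0000
    outer loop
      vertex 18.00 9.00 0.00
      vertex 18.00 0.00 0.00
      vertex 0.00 0.00 0.00
    endloop
  endfacet
  facet normal 0.0000 0.0000 -1.0000
    outer loop
      vertex 5.00 9.00 0.00
      vertex 18.00 9.00 0.00
      vertex 0.00 0.00 0.00
    endloop
  endfacet
  facet normal 0.0000 0.0000 -1.0000
    outer loop
      vertex 5.00 21.00 0.00
      vertex 5.00 9.00 0.00
      vertex 0.00 0.00 0.00
    endloop
  endfacet
  facet normal 0.0000 0.0000 -1.0000
    outer loop
      vertex 0.00 21.00 0.00
      vertex 5.00 21.00 0.00
      vertex 0.00 0.00 0.00
    endloop
  endfacet
  facet normal 0.0000 0.0000 1.0000
    outer loop
      vertex 0.00 0.00 7.00
      vertex 18.00 0.00 7.00
      vertex 18.00 9.00 7.00
    endloop
  endfacet
  facet normal 0.0000 0.0000 1.0000
    outer loop
      vertex 0.00 0.00 7.00
      vertex 18.00 9.00 7.00
      vertex 5.00 9.00 7.00
    endloop
  endfacet
  facet normal 0.0000 0.0000 1.0000
    outer loop
      vertex 0.00 0.00 7.00
      vertex 5.00 9.00 7.00
      vertex 5.00 21.00 7.00
    endloop
  endfacet
  facet normal 0.0000 0.0000 1.0000
    outer loop
      vertex 0.00 0.00 7.00
      vertex 5.00 21.00 7.00
      vertex 0.00 21.00 7.00
    endloop
  endfacet
  facet normal 0.0000 -1.0000 0.0000
    outer loop
      vertex 0.00 0.00 0.00
      vertex 18.00 0.00 0.00
      vertex 18.00 0.00 7.00
    endloop
  endfacet
  facet normal 0.0000 -1.0000 0.0000
    outer loop
      vertex 0.00 0.00 0.00
      vertex 18.00 0.00 7.00
      vertex 0.00 0.00 7.00
    endloop
  endfacet
  facet normal 1.0000 0.0000 0.0000
    outer loop
      vertex 18.00 0.00 0.00
      vertex 18.00 9.00 0.00
      vertex 18.00 9.00 7.00
    endloop
  endfacet
  facet normal 1.0000 0.0000 0.0000
    outer loop
      vertex 18.00 0.00 0.00
      vertex 18.00 9.00 7.00
      vertex 18.00 0.00 7.00
    endloop
  endfacet
  facet normal 0.0000 1.0000 0.0000
    outer loop
      vertex 18.00 9.00 0.00
      vertex 5.00 9.00 0.00
      vertex 5.00 9.00 7.00
    endloop
  endfacet
  facet normal 0.0000 1.0000 0.0000
    outer loop
      vertex 18.00 9.00 0.00
      vertex 5.00 9.00 7.00
      vertex 18.00 9.00 7.00
    endloop
  endfacet
  facet normal 1.0000 0.0000 0.0000
    outer loop
      vertex 5.00 9.00 0.00
      vertex 5.00 21.00 0.00
      vertex 5.00 21.00 7.00
    endloop
  endfacet
  facet normal 1.0000 0.0000 0.0000
    outer loop
      vertex 5.00 9.00 0.00
      vertex 5.00 21.00 7.00
      vertex 5.00 9.00 7.00
    endloop
  endfacet
  facet normal 0.0000 1.0000 0.0000
    outer loop
      vertex 5.00 21.00 0.00
      vertex 0.00 21.00 0.00
      vertex 0.00 21.00 7.00
    endloop
  endfacet
  facet normal 0.0000 1.0000 0.0000
    outer loop
      vertex 5.00 21.00 0.00
      vertex 0.00 21.00 7.00
      vertex 5.00 21.00 7.00
    endloop
  endfacet
  facet normal -1.0000 0.0000 0.0000
    outer loop
      vertex 0.00 21.00 0.00
      vertex 0.00 0.00 0.00
      vertex 0.00 0.00 7.00
    endloop
  endfacet
  facet normal -1.0000 0.0000 0.0000
    outer loop
      vertex 0.00 21.00 0.00
      vertex 0.00 0.00 7.00
      vertex 0.00 21.00 7.00
    endloop
  endfacet
endsolid part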